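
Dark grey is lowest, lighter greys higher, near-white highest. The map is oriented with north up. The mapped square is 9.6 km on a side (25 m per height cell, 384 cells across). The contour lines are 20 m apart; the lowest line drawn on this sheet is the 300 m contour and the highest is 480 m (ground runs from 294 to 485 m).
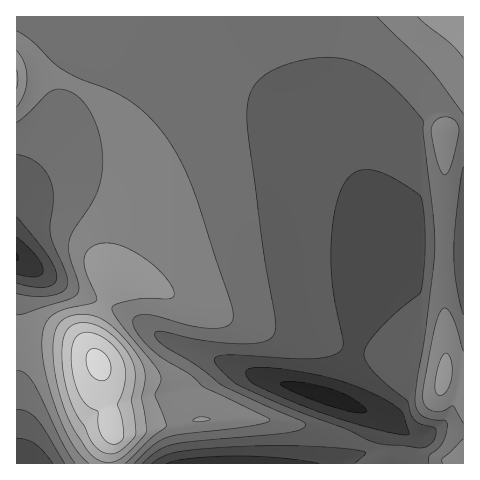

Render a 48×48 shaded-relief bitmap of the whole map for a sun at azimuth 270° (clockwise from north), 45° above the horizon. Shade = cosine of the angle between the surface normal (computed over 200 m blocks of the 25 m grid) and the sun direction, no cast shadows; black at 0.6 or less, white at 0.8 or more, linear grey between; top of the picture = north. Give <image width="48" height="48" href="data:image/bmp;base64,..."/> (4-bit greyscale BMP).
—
<image width="48" height="48" href="data:image/bmp;base64,Qk32BAAAAAAAAHYAAAAoAAAAMAAAADAAAAABAAQAAAAAAIAEAAATCwAAEwsAABAAAAAAAAAAAAAAABEREQAiIiIAMzMzAERERABVVVUAZmZmAHd3dwCIiIgAmZmZAKqqqgC7u7sAzMzMAN3d3QDu7u4A////AJmrzMy5YyI0Z3eIiIiIiIiImaqXeJq7qYmrzcy6cyI1Z3d3eIiIiIiIiIiIiIm7qoms3dzKhCI1Z3d3d3iIiIiIiIiHd3m8upms3cy6dUNFZ3d3d3d3d3d3d3ZniZm8u5ms3cu5dURWeIiHd3d3dmZmZmeIm8qau5m83cqZdURWiIiId3ZmVVVWZ4iZrNyYmpm83cqYZURXiIh3dmVVVVZ3iJmqrN2neJm93cqYZDNWiId2ZVVVVneImZqqqs24Zpm93cqYZDNWd3ZlVVVmeImZmZmZmr3JZZq93cqXZDNGZmVVVWd4iJmZmZmZma3JZZq93cqXUyNFZmVWZ3iIiIiIiImZmazKZZq83cqHQyJFZmZ3iIiIiIiIiIiZmazadZq83bqGMhJFd4iIiIiIh3eIiIiJmZzadZm83Ll1MiNXiJmIiId3d3d4iIiJmZvKdZm8y6hkM0V4mZmIh3d3d3d4iIiImZvKZZmrupdlRWeJmYiHd3d3d3d4iIiIiZvKZYmaqZh3Z3iJmIh3d3d3d3d4iIiIiJvKZIiJmqmYh4iIiHd3d3d3d3d4iIiIiJvJZHeJq7upiHiIh3d3d3d3d3d4iIiIiJvJZHeKvMy5h3d4d3d3d3d3d3d4iIiIiJvJZHir3duph3d4d3d3d3d3d3d4iIiIiJvJZJq83cuYd3eId3d3d3d3d3d4iIiIiIvJZLvMzLqYh3iId3d3d3d3d3d4iIiIiIvJZLu7u6mYiIiId3d3d3d3d3d4iIiIiIvJZLu7qqmYiIiIh3d3d3d3d3d4iIiIiIvJZKqqqqmYiIiIh3d3d3d3d3d4iIiIiIvJZJmaqpmZiIiIh3d3d3d3d3eIiIiIiIvJZJmZmZmZiIiIh3d3d3d3d3eIiIiIiJvJZJmZmZmZmIiIh3d3d3d3d3eIiIiIiJvJZJmZmZmZmIiIh3d3d3d3d3iIiIiIiJvJZJmZmZmZmIiIiHd3d3d3d3iIiIiIiJvJZImZmZmZiIiIiHd3d3d3d4iIiIiIiJvJZIiZmZmZiIiIiHd3d3d3d4iIiIiIiJvJZYiZmZmYiIiIiHd3d3d3eIiIiIiIiZvKZYiImZmIiIiIiHd3d3d3eIiIiIiIiZvKZYiIiIiIiIiIiHd3d3d3iIiIiIiImZvKZXiIiIiIiIiIiHd3d3d4iIiIiIiImZvKdmeIiIiIiIiIiId3d3eIiIiIiIiJmZmpmFZ4iIiIiIiIiIiHd4iIiIiIiIiJmZmZmUV4iIiIiIiIiIiIiIiIiIiIiIiJmZmZmTRoiIiIiIiIiIiIiIiIiIiIiIiZmZmZmTRniIiIiIiIiIiIiIiIiIiIiIiZmZmZmTVniIiIiIiIiIiIiIiIiIiIiIiZmZmZmUV4iIiIiIiIiIiIiIiIiIiIiIiZmZmZmWZ4iIiIiIiIiIiIiIiIiIiIiIiZmZmZmXeIiIiIiIiIiIiIiIiIiIiIiImZmZmZmYiIiIiIiIiIiIiIiIiIiIiIiImZmZmZmYiIiIiIiIiIiIiIiIiIiIiIiImZmZmZmA=="/>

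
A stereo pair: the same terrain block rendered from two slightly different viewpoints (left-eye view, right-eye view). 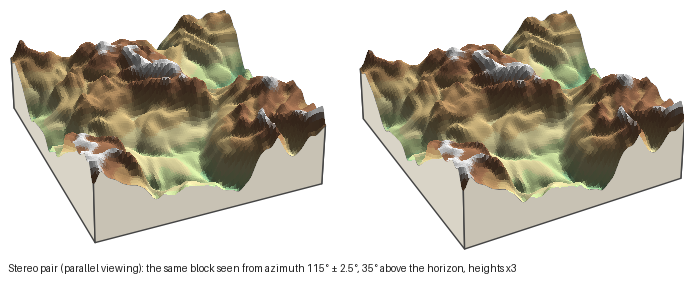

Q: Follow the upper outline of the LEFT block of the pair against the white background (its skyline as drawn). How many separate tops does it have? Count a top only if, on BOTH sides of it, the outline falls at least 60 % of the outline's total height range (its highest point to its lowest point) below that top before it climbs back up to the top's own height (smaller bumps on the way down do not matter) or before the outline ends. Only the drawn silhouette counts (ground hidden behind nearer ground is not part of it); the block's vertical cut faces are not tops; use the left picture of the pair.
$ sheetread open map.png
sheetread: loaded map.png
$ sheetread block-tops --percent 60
0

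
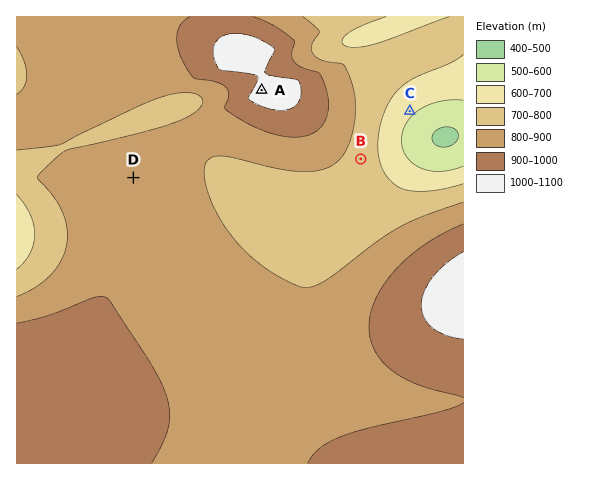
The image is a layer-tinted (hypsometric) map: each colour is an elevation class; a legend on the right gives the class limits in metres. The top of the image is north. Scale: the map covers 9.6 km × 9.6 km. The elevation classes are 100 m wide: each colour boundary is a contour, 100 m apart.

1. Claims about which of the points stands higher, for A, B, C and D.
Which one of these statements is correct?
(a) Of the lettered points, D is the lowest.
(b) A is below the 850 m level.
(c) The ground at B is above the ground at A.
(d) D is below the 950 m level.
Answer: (d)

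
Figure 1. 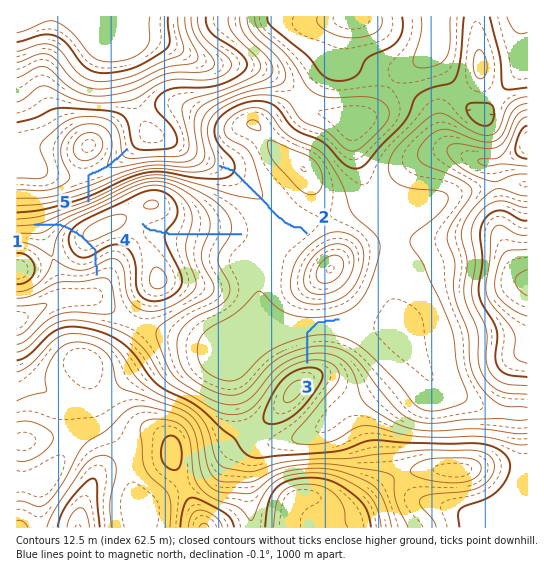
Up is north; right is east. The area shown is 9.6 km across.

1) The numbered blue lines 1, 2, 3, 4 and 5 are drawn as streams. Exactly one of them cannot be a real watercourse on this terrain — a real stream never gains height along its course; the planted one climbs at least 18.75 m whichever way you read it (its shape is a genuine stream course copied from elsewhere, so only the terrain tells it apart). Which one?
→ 1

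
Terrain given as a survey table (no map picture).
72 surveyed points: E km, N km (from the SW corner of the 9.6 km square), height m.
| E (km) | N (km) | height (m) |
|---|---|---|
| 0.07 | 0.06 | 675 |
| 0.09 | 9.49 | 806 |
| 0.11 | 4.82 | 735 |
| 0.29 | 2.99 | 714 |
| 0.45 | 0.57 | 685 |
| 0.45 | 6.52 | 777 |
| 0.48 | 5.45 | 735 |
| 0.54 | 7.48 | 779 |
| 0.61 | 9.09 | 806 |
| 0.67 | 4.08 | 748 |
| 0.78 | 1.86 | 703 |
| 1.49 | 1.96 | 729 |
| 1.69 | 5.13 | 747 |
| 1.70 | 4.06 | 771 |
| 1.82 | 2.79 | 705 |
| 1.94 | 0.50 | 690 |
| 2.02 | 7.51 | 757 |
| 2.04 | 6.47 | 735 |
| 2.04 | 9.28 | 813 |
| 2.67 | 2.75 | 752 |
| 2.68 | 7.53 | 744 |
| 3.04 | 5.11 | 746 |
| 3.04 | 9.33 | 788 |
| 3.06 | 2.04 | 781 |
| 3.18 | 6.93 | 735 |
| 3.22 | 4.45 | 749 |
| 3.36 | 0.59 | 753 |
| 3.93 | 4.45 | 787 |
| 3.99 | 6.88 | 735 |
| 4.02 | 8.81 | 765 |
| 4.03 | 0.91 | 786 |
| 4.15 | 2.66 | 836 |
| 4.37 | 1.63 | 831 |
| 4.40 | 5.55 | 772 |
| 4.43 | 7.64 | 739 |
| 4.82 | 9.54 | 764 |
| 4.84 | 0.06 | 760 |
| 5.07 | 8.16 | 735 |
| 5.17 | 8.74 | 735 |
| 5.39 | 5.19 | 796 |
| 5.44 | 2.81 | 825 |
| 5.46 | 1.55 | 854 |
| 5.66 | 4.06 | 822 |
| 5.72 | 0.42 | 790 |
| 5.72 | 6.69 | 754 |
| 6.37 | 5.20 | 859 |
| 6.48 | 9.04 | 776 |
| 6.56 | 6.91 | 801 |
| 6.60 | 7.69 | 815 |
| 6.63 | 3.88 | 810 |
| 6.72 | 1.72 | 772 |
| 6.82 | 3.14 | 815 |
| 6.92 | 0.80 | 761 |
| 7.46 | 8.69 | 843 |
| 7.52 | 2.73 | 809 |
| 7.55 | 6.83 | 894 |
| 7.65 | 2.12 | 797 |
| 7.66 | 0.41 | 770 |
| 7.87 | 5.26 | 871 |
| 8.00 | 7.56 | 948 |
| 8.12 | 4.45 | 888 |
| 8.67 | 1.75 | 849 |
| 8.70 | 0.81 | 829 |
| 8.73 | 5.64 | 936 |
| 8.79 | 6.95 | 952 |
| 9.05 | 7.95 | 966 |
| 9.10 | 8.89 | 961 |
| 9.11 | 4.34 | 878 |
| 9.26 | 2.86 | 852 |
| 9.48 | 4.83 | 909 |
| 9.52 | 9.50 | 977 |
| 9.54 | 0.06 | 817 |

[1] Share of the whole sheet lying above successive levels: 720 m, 93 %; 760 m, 65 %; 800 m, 41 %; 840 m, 21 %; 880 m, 11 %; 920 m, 8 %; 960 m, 3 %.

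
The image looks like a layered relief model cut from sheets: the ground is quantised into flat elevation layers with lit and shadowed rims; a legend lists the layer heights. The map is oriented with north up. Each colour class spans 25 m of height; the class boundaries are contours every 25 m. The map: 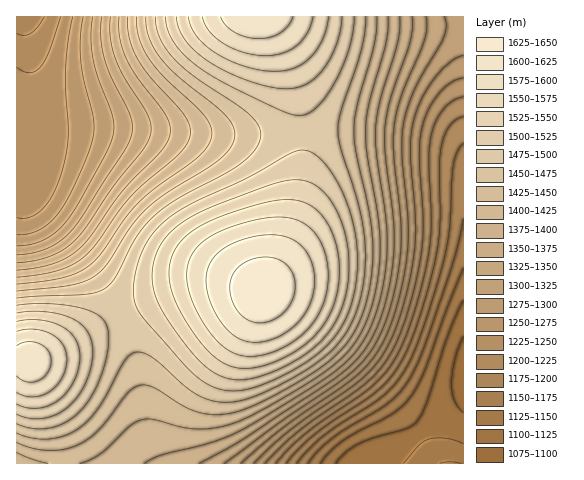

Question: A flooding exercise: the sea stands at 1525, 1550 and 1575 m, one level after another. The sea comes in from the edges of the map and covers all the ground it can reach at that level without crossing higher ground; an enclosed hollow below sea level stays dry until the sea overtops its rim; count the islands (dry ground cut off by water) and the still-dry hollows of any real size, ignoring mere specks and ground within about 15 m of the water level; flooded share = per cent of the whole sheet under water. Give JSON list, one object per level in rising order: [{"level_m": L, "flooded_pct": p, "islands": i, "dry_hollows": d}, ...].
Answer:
[{"level_m": 1525, "flooded_pct": 78, "islands": 1, "dry_hollows": 0}, {"level_m": 1550, "flooded_pct": 84, "islands": 1, "dry_hollows": 0}, {"level_m": 1575, "flooded_pct": 89, "islands": 1, "dry_hollows": 0}]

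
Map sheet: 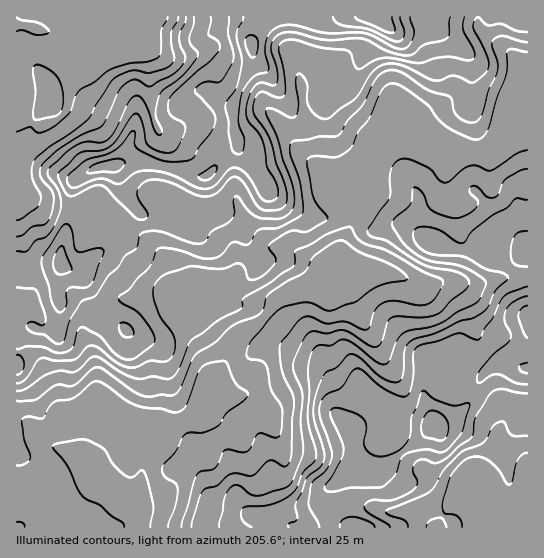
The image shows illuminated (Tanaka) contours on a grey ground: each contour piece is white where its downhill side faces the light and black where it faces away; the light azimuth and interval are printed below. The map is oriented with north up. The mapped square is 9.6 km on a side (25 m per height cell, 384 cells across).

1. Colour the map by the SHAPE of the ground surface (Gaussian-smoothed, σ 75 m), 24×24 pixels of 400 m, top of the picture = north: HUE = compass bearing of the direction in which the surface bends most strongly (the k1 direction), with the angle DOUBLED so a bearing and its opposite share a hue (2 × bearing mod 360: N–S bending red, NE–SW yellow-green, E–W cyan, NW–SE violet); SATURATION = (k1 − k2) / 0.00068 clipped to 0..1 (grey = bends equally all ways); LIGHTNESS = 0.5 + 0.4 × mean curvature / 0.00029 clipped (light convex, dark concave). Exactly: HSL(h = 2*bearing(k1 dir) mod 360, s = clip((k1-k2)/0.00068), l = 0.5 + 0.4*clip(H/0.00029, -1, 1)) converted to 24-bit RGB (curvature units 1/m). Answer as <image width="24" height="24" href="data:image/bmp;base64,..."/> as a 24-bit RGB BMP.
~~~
<image width="24" height="24" href="data:image/bmp;base64,Qk32BgAAAAAAADYAAAAoAAAAGAAAABgAAAABABgAAAAAAMAGAAATCwAAEwsAAAAAAAAAAAAAt4KBi1uObJOTgZ+ie5WkYjyRVoubR12l1rCnW2WbxKGPY3jWnYjNlDyaXMljYuOG/9E5oQcAqhghSYRlfLOafVWNjI16cYB5mZJffphxb5eLbH2Gk2JnVkhtiHdVNWlbmMqBeGDAoeKoVjRzIySW7HLU25aQlYZAmyU3w4LdQMXbTcRYNGNpb3WEl3SFcZKUh5tphaqWaGuWel51h1RoUaqka2+3XX+rPM5HRIBSxItEs1V9FzBZRs9+7XC43qXGk6DHw5S/R56S4Vc8E0YsV25Qk4NSWJhojM+llFNBbkA7cVpcc5+ch7G1MoqDs2yenbB0Yadzf1KDiLJqRyBocWUtdnIg0eRvWJJgrF2U9CysznhLu9M/GmBFWbmGhFdIwkcptlNgcoC1bZqubaGKiGRUb05PLpoxeZxNnnNefk5ifLFdOxtWo0CWs9WIpM6NbnmaUGduhjSp79zk3bznTo/TOkuJwHvAqaw7SZQ+bX05WnNSe0JKjkk1ZoNEc8JNQn9vT4d0c4mkqU1sJTZTSDud4/DbuoCflFlgYYKrLWCxzOm/32Pf2E6NPF1lXn49XOhPblCHxLVgIk9OazlLorp0eH6ooteFLWBwalp4iYBBgEyCcUuCKZRiquJuwU+Pue7aIi3MrRtwvNAoTDEt73p2ZC1tp11B87fWeiVlq8tgKhldlDFAi+ZqTY59x9qeKzJPMFlewIaHQFtvX3mug7m7brxsaM18nt5gPws/w3xN0sVlXnB/UXnEy3PtrsfeuiEhnWHVr+vTPgaIr+rq2tTlcrbcy5W9gUCXRp6CJ4icqoDKS7W2f7KceJvMuu29ZRFnXzaKo+jg7bzzrIPFQYWVOYo+1lhPhI7M4kbK2osvNEOuhdbCudbHdFqfn0imz4vQtWiXG18vGoQ5a3+kgtOKPIp/03wxWBZVe8KLQrtjP2Vf2H6WoEbMyz/My9GNak9B1V5I4HNkIpQ/Q5wykX8xhoJVW01tjYtgvmy1122gIYlONnw4kKU0X0UyfHs/SJOYmr6GdnJUTjtDgJ5MYD5TYJi0z+fjP4PExNos2TtppNqqRlN2kJxmf3FGS1k2ZWY0bm4wyGGF14CBGmkvO4BGfoB/eX94UYFTfYE8UyAUREULNTgJQj4PO5ELXmoIllLKnYDihfLY54/Me1upe5Zte1qoqESRqlF8d8qYNYN4nNWYqI/cLWGkSXVWgGRmbkEoSBQTkyIwm+CSXrzvk9roWmHCzpvMV0ufOCrO/8OEL3FGy2WlyFxwXitNZXW9ntHNrG6RWbaehV4qUUwWv3xePHo1EyFg0qLoT23cw+f02ezyVVXQp3m1VGSSi7uXVH4/MBxG/69beGl/dkFO2o9keKHYdJStnW2EkIeukUCwzyJEhtl+ROXokIriP4rlN3+pkY3KgMd4gJxWaENyUoeTsIbClaZzbT5aJA8Z/9BbEikLoHsgV9VKXkE9WiUfoXAOMKIOHgop7vTX2PPpL1yaV0xmglZkQmd1f3NPvMRoY6aIfzyUY7dlNGFzurp2MhaJqbj82dD78cz/pPz8rDegFxfThrT/0tj5+K3oBEFtvP66u8CBbCp9bj1cZptVQV56e5GmrdGtkFmMPnWBvcKUPUWQsYyRK6KvObGfiYy9Y+S8/43znrr/Mov1niOBjmRT2kuKltbdqOGZdDJlThkze4dcg6hnP3p5PqJapIdIgEpKg39RiYYxPGpCfplHi4NgH10nK2sfuVYvGTBA/+rMGgopYHczc4xTolN7te+nitOragZcgWuqrZxwYq1lWIWEVnaAg3NpglxliUJBns9YPIaGio5ik2OHmZtuMWhcaYRLUXGA/vqwPgB5z6mgUHNoTLCO7P+bKQoaqLorTDmsyLmsumhoOZhtTVxwf2JtfU1hm3a36/DYI05uf2edeFaDrLmRQ3KYUH+dfYatz+CzDSC10KPp167lRYiu/8m/HQg8jP+xJiZyo4Zy14eTgLo/KCtCaC81nbpVMZNd6NR4LnN9Q5WOWputireJflZ+QHZaLaxUybZiUy5sPDUe15tSqEem+EZZzf7hIBfMUDx1g3hmoHVy9miDIxAdLbsfc8WHZFqCttqgeqjULDdtiMGQiV9ykGhvgmNZYH8/WmQzTydFrj1poNQ2VR0o3u11/v+wJg0aRCwWfXsaMEgQYBAJ+VVtnv7rVWCZcc+4oOiyRwklZCAXoYgyh2lNl3djd5Ocep6PYG2CM1d9LoOd1pptOz2WkupR/VBnkjb/l7LxubHv1KT+laX/zP/gLyaoema0s9BuSg5Ewy3Wp7vZ"/>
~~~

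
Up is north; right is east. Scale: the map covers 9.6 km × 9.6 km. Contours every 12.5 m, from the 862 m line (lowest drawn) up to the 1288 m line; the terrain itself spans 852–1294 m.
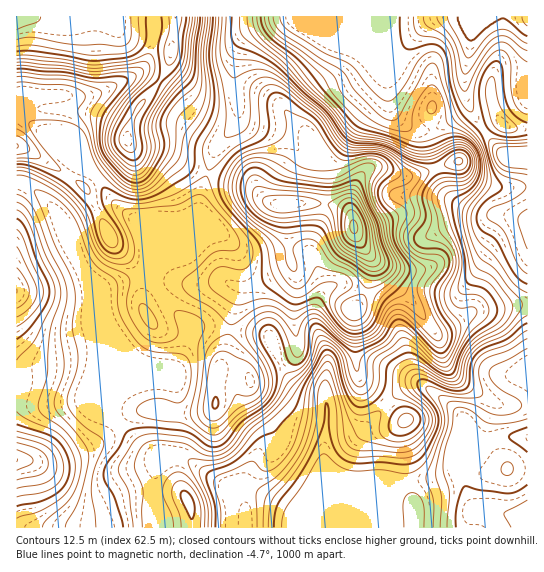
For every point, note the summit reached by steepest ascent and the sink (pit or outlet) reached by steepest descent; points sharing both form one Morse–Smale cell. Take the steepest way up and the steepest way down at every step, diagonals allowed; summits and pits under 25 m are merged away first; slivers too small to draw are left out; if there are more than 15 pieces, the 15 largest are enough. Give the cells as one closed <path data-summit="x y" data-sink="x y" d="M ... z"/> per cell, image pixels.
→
<path data-summit="354 227" data-sink="527 519" d="M210 173l-3 1-6 16-1 16-4 12-52 55 7 4 4 9 13 19 23 23 24-1 52 8 4 3 17 39 10 10 9 4 14 1 4 3 2 30-2 23 4-5 17-4 15-7 30-33 22-14 13 2 34 27 4 8 1 41 4-14 5-4 27-8 27 0-1-133-52 7-20 13-20 8-22-30-22-21-26-31-10-17-3-16-5-6-18-7-59-1-20-19-27-5z"/><path data-summit="354 227" data-sink="527 17" d="M439 16l-141 0-24 7-23 10-11 13-5 19 0 26 4 16-2 14-22 29-7 23 15 6 27 5 20 19 59 1 14 4 7 5 2-19 7-15 7-8 5-3 12 0 16 7 14 1 21-7 2-4-9-30-25-12-7-8-4-8-4-22 0-19-4-13 0-16 7-17 31 0z"/><path data-summit="17 17" data-sink="527 519" d="M290 433l-12 2-15 11-20 40-11 8-1 34 297-1-1-90-26 0-30 10-10 25-6-1-10 5-18 4-36 3-40-2-8-2-19-14 0-15-3-6z"/><path data-summit="354 227" data-sink="527 154" d="M437 168l-24 8-14-1-16-7-12 0-5 3-7 8-7 15-1 19 4 20 10 17 26 31 22 21 16 24 6 6 4 0 36-21 53-8 0-85-9 1-14-4-20 0-23-10-14-11z"/><path data-summit="17 17" data-sink="527 519" d="M77 165l-24 32-2 8 6 9 12 29 20 38 26 61 1 57-4 8 0 11 37 34 8 4 14 0 6-41-1-30-10-4-18 0 28-12 13-28 2-15-23-21-13-19-4-9-7-4 3-6 0-20-8-25-28-23-22-28z"/><path data-summit="17 17" data-sink="527 17" d="M527 16l-86 0-20 4-31 0-2 2-5 15 0 16 4 13 2 37 6 12 7 8 25 12 10 33 21-7 13-22 11-10 15-8 4 0 10 7 17 1z"/><path data-summit="215 403" data-sink="527 519" d="M215 327l-24 1-6 23-9 18-28 12 18 0 10 4 1 30-5 40 13 2 42 30 15 0 21-41 15-11 12-2 11 3 20 8 2 5 4-24-2-30-4-3-14-1-9-4-10-10-17-39-4-3z"/><path data-summit="17 291" data-sink="527 519" d="M22 184l-6 1 0 218 33 2 33-5 16 7 13 10 1-10 4-8-1-57-26-61-20-38-12-29-15-18z"/><path data-summit="17 459" data-sink="527 519" d="M82 400l-33 5-33 0 0 122 138 1-1-47 6-20 6-4-8-1-12-7-43-40z"/><path data-summit="127 139" data-sink="527 519" d="M175 16l-22 1 2 13-7 29-5 10-12 8-41 19-57 0-9 6 1 16 16 13 12 5 43 42 16 23 27 21 8 25 0 21 49-50 4-12 1-16 6-13-1-5-17-5-26-15-28-4-8-9 2-13 7-15 25-32 7-13 7-35z"/><path data-summit="127 139" data-sink="527 17" d="M297 16l-120 0-9 50-7 13-25 32-8 19 0 12 7 6 28 4 26 15 18 6 8-23 22-29 2-14-4-16 0-26 5-19 11-13 23-10z"/><path data-summit="17 17" data-sink="527 519" d="M153 16l-136 0-1 81 3 0 4 6 10-7 57 0 41-19 12-8 5-10 7-29z"/><path data-summit="406 421" data-sink="527 519" d="M423 385l-10 0-14 7-42 43-28 8-5 6 0 16 14 11 13 5 55 2 29-4 20-8 6 1 3-9-1-45-12-13z"/><path data-summit="17 17" data-sink="527 154" d="M501 121l-4 0-15 8-11 10-13 22-19 6-2 4 11 23 14 11 23 10 20 0 21 4 2-2 0-87-17-2z"/><path data-summit="187 501" data-sink="527 519" d="M181 456l-15 0-7 5-3 6-3 14 2 46 75 1 1-31 9-10-15-2z"/>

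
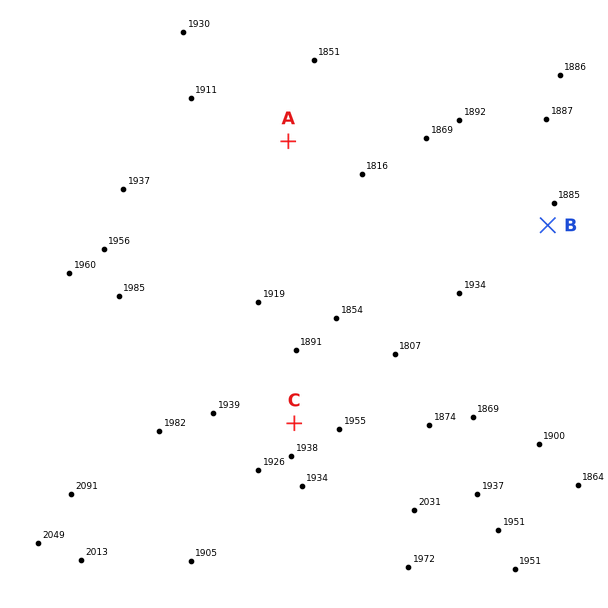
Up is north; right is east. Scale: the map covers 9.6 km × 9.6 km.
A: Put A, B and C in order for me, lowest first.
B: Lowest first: A B C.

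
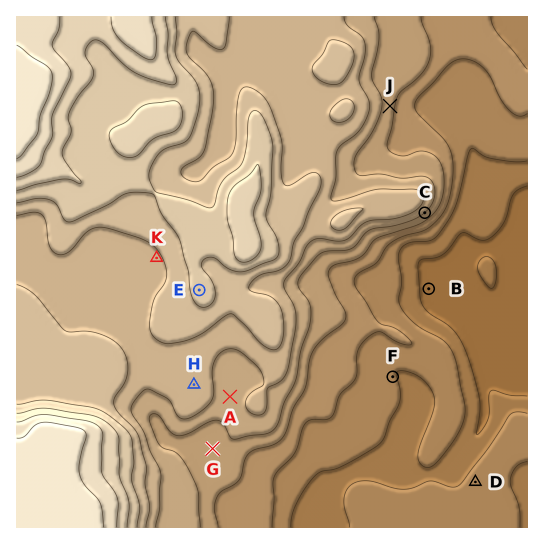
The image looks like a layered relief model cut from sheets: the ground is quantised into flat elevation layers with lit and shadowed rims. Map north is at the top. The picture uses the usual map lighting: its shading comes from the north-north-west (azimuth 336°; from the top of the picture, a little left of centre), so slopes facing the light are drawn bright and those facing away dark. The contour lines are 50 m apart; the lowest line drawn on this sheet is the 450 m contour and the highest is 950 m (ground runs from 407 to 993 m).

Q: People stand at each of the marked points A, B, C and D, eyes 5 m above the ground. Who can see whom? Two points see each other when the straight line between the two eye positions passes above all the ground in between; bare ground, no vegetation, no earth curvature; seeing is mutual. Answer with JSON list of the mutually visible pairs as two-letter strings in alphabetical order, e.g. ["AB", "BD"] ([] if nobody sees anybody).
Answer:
["BC", "CD"]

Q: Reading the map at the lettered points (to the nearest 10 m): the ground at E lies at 810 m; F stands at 500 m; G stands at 620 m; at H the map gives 720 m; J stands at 620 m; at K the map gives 740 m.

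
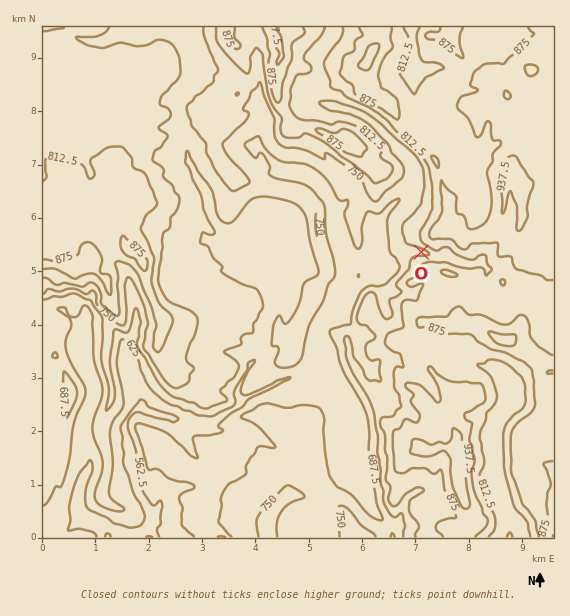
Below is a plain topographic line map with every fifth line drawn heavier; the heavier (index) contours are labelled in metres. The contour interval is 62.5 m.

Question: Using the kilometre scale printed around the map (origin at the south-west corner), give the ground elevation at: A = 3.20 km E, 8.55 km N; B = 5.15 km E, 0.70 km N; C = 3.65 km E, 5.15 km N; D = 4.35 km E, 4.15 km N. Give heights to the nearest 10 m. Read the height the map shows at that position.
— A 750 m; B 740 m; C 680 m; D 670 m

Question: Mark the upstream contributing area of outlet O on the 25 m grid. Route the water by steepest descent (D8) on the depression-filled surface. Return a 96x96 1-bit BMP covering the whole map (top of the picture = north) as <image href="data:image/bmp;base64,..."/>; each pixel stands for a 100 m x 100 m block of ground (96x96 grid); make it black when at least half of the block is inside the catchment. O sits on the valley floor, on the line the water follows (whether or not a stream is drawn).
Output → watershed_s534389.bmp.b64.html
<image width="96" height="96" href="data:image/bmp;base64,Qk2+BAAAAAAAAD4AAAAoAAAAYAAAAGAAAAABAAEAAAAAAIAEAAATCwAAEwsAAAIAAAAAAAAA////AAAAAAAAAAAAAAAAAAAAAAAAAAAAAAAAAAAAAAAAAAAAAAAAAAAAAAAAAAAAAAAAAAAAAAAAAAAAAAAAAAAAAAAAAAAAAAAAAAAAAAAAAAAAAAAAAAAAAAAAAAAAAAAAAAAAAAAAAAAAAAAAAAAAAAAAAAAAAAAAAAAAAAAAAAAAAAAAAAAAAAAAAAAAAAAAAAAAAAAAAAAAAAAAAAAAAAAAAAAAAAAAAAAAAAAAAAAAAAAAAAAAAAAAAAAAAAAAAAAAAAAAAAAAAAAAAAAAAAAAAAAAAAAAAAAAAAAAAAAAAAAAAAAAAAAAAAAAAAAAAAAAAAAAAAAAAAAAAAAAAAAAAAAAAAAAAAAAAAAAAAAAAAAAAAAAAAAAAAAAAAAAAAAAAAAAAAAAAAAAAAAAAAAAAAAAAAAAAAAAAAAAAAAAAAAAAAAAAAAAAAAAAAAAAAAAAAAAAAAAAAAAAAAAAAAAAAAAAAAAAAAAAAAAAAAAAAAAAAAAAAAAAAAAAAAAAAAAAAAAAAAAAAAAAAAAAAAAAAAAAAAAAAAAAAAAAAAAAAAAAAAAAAAAAAAAAAAAAAAAAAAAAAAAAAAAAAAAAAAAAAAAAAAAAAAABwAAAAAAAAAAAAAAD4AAAAAAAAAAAAAAP8AAAAAAAAAAAAAD//4AAAAAAAAAAAAD//8AAAAAAAAAAAAD//8AAAAAAAAAAAAB//8AAAAAAAAAAAAA//8AAAAAAAAAAAAAf/8AAAAAAAAAAAAAf/8AAAAAAAAAAAAAf/8AAAAAAAAAAAAAf/8AAAAAAAAAAAAH//8AAAAAAAAAAAD///8AAAAAAAAAAAH///8AAAAAAAAAAAH///gAAAAAAAAAAAH///AAAAAAAAAAAAH///gAAAAAAAAAAAD///gAAAAAAAAAAAB///gAAAAAAAAAAAA8B/AAAAAAAAAAAAAAB8AAAAAAAAAAAAAAA8AAAAAAAAAAAAAAA8AAAAAAAAAAAAAAA8AAAAAAAAAAAAAAAcAAAAAAAAAAAAAAAcAAAAAAAAAAAAAAAcAAAAAAAAAAAAAAAcAAAAAAAAAAAAAAAcAAAAAAAAAAAAAAAcAAAAAAAAAAAAAAAMAAAAAAAAAAAAAAAAAAAAAAAAAAAAAAAAAAAAAAAAAAAAAAAAAAAAAAAAAAAAAAAAAAAAAAAAAAAAAAAAAAAAAAAAAAAAAAAAAAAAAAAAAAAAAAAAAAAAAAAAAAAAAAAAAAAAAAAAAAAAAAAAAAAAAAAAAAAAAAAAAAAAAAAAAAAAAAAAAAAAAAAAAAAAAAAAAAAAAAAAAAAAAAAAAAAAAAAAAAAAAAAAAAAAAAAAAAAAAAAAAAAAAAAAAAAAAAAAAAAAAAAAAAAAAAAAAAAAAAAAAAAAAAAAAAAAAAAAAAAAAAAAAAAAAAAAAAAAAAAAAAAAAAAAAAAAAAAAAAAAAAAAAAAAAAAAAAAAAAAAAAAAAAAAAAAAAAAAAAAAAAAAAAAAAAAAAAAAAAAAAAAAAAAAAAAAAAAAAAAAAAAAAAAAAAAAA="/>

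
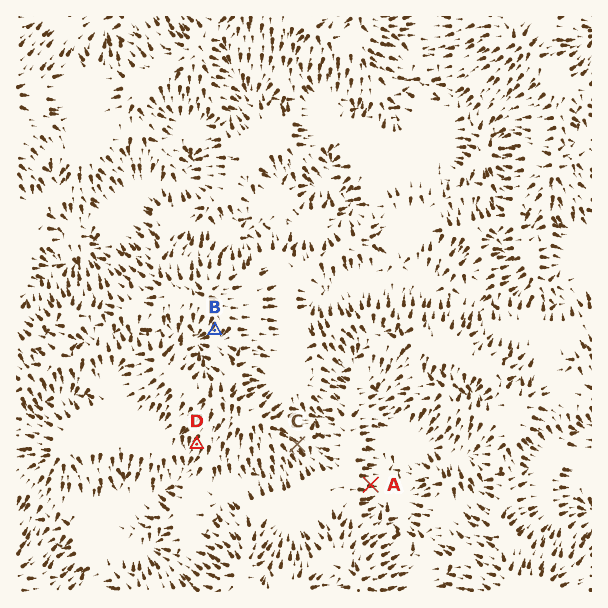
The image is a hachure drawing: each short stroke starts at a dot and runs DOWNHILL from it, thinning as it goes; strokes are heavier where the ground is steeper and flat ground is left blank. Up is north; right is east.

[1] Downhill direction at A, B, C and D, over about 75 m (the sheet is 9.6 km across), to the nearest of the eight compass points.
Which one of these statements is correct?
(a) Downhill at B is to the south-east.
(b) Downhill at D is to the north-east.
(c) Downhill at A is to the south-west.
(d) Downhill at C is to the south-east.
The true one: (d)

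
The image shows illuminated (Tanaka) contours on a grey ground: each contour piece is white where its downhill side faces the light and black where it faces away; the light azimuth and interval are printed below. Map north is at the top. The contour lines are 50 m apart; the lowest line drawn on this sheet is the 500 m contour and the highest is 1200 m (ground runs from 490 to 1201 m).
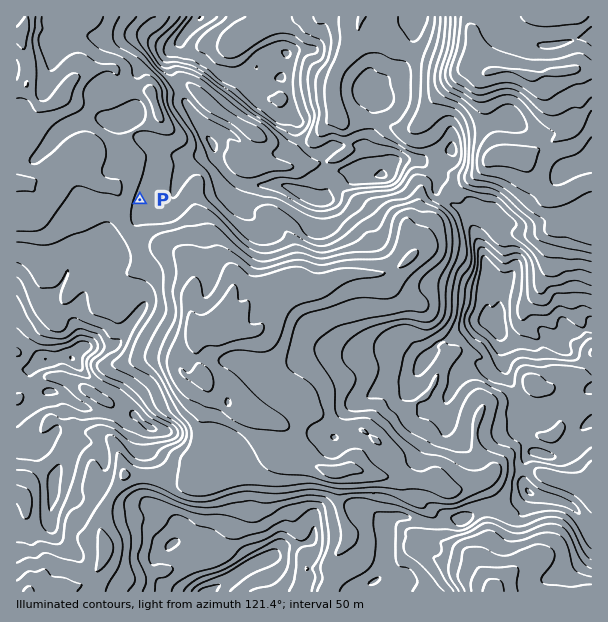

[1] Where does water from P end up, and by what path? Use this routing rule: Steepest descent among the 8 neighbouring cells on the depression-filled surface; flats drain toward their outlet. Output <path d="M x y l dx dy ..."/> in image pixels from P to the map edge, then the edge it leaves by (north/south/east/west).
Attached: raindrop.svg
<path d="M140 200l-17 0-10-12-3 0-2-2-6 0-9-4-10-9-6-3-5 0-1-2-14 0-1 2-3 0-3 1-6 6-6 3-5 0-1 2-15 0"/>
exit: west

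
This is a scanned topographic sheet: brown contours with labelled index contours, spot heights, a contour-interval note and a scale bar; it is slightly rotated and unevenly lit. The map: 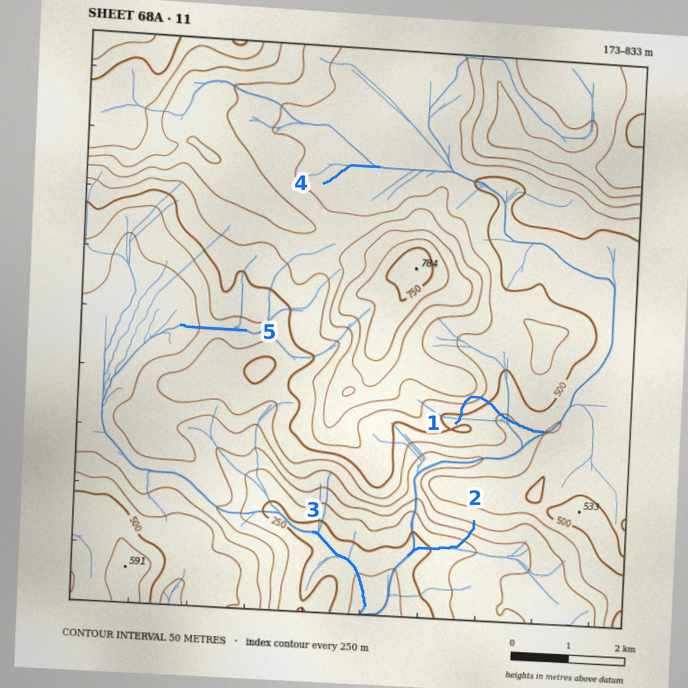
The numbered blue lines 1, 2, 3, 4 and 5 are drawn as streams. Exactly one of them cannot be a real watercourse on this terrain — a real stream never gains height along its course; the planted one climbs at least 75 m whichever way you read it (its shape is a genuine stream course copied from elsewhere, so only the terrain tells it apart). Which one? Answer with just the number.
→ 1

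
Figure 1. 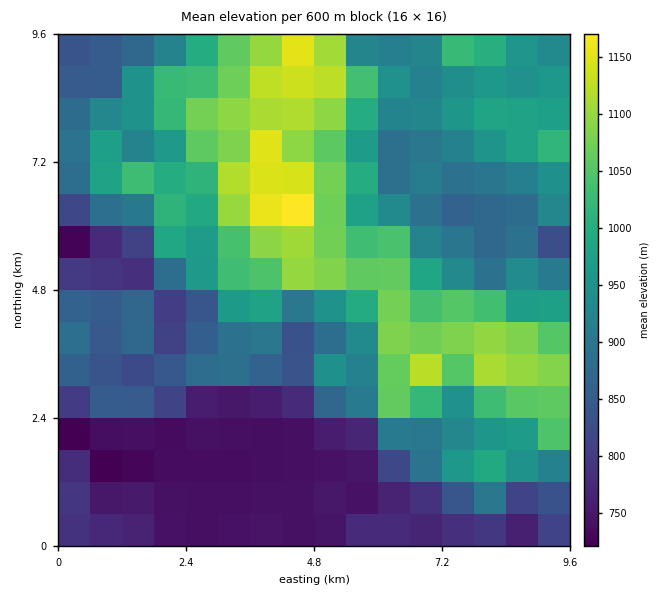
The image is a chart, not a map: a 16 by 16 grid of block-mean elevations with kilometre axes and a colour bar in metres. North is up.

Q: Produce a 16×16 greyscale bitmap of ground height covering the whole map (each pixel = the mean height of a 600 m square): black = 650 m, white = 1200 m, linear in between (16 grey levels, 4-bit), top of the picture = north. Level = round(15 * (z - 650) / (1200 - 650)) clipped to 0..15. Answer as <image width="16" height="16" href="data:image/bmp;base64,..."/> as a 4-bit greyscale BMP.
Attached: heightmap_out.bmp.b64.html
<image width="16" height="16" href="data:image/bmp;base64,Qk32AAAAAAAAAHYAAAAoAAAAEAAAABAAAAABAAQAAAAAAIAAAAATCwAAEwsAABAAAAAAAAAAAAAAABEREQAiIiIAMzMzAERERABVVVUAZmZmAHd3dwCIiIgAmZmZAKqqqgC7u7sAzMzMAN3d3QDu7u4A////AEMzIzIzM0Q0QzIiIjM0V0VCIiIiM1eJhyIiIiIzd4ibRVQzM2e6irtlVWZlh729zGVkZnVozMzLZmRZl4nLuplERpq8y7mHhyNJm8zKt3Z1Vnqc7rmHZmhpqa3tyWdneHl5vOy5Z3iaaIrM3cp4iZlWiqvd24eIiFVnq87HeKqI"/>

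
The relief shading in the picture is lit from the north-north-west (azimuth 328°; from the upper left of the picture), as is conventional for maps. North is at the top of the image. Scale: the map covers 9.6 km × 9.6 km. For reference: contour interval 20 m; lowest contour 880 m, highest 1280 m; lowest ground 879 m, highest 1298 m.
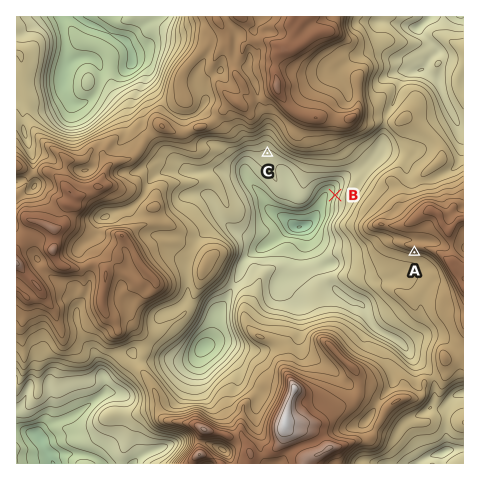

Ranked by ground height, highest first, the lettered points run A C B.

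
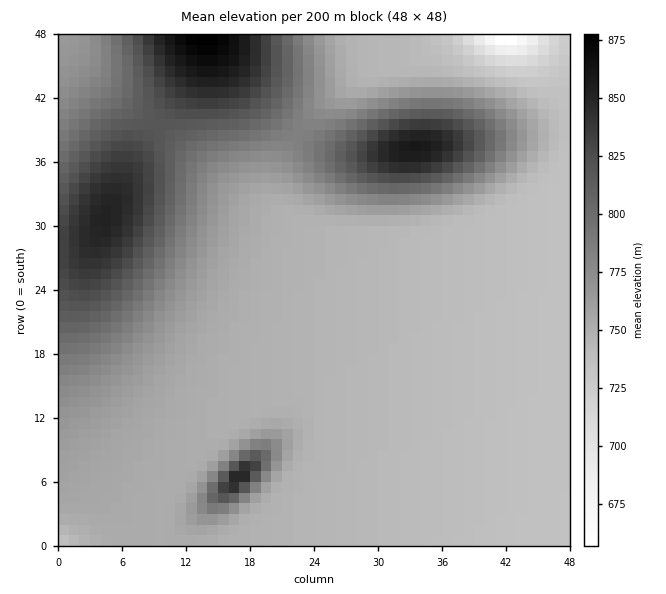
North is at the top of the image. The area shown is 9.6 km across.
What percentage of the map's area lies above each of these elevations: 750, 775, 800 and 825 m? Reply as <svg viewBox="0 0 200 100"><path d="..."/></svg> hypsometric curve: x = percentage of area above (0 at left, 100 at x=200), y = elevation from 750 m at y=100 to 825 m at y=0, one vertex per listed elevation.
<svg viewBox="0 0 200 100"><path d="M104 100l-45-33-21-34-18-33"/></svg>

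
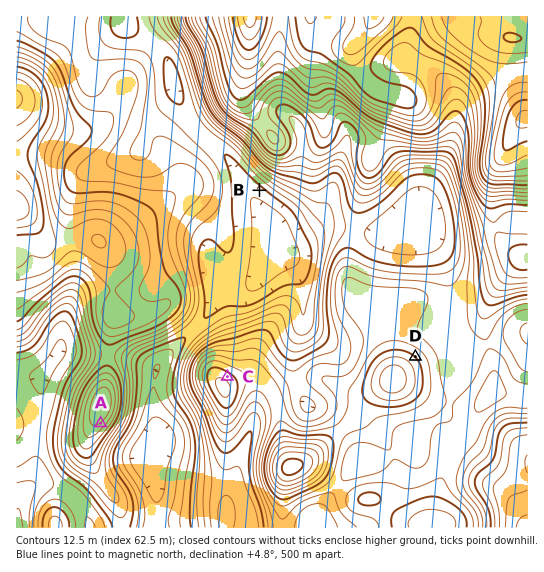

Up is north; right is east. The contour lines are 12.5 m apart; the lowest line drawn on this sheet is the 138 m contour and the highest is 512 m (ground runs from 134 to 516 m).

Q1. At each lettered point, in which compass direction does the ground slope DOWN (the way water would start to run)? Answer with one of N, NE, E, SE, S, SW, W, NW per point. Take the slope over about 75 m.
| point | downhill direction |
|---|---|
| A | SE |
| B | SW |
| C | NE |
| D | NE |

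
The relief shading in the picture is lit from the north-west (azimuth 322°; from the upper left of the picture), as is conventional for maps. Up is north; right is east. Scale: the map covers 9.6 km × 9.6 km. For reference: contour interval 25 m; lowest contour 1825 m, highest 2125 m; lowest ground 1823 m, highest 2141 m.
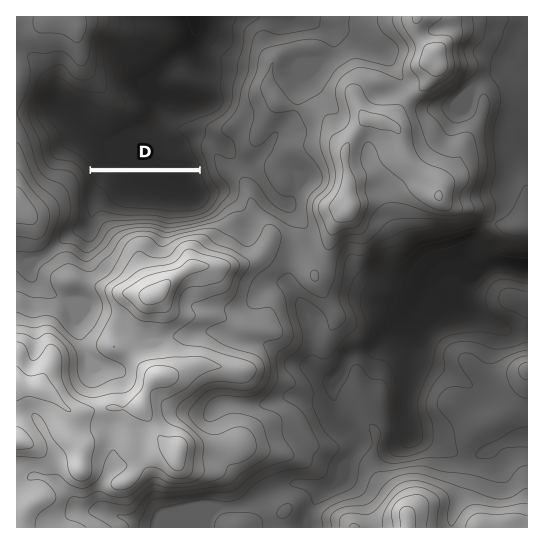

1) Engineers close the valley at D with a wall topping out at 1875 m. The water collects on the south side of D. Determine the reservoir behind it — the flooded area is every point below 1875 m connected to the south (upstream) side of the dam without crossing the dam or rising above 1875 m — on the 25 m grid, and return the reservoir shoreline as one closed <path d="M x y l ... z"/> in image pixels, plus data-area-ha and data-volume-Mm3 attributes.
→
<path d="M201 172l-108 0-1 2 4 11 7 4 6 10 8 6 10 3 23 0 1 1 11 0 1 2 31 0 9-4 6-8 0-8-5-8-3-11z" data-area-ha="133" data-volume-Mm3="22.11"/>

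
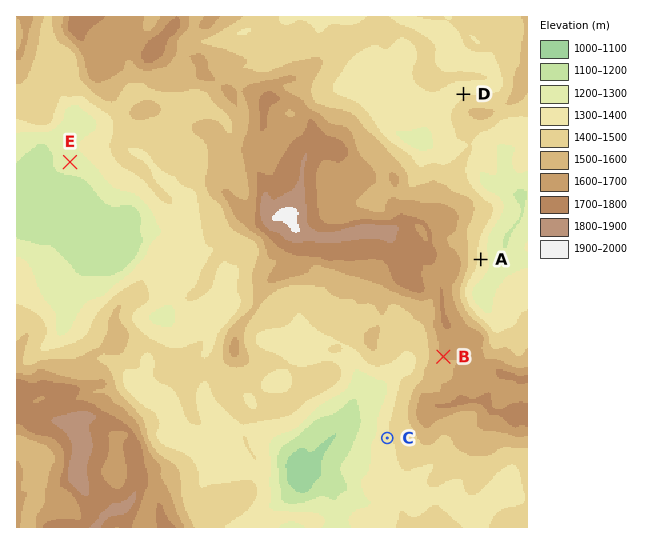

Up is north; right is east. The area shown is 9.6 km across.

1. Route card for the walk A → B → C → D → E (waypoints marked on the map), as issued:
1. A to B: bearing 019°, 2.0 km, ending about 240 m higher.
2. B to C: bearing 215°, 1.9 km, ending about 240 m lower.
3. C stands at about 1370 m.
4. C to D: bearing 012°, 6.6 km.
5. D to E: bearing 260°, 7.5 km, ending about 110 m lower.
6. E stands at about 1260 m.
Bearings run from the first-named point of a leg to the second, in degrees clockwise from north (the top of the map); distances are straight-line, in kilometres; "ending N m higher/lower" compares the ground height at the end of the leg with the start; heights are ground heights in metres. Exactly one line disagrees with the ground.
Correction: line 1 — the bearing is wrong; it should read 201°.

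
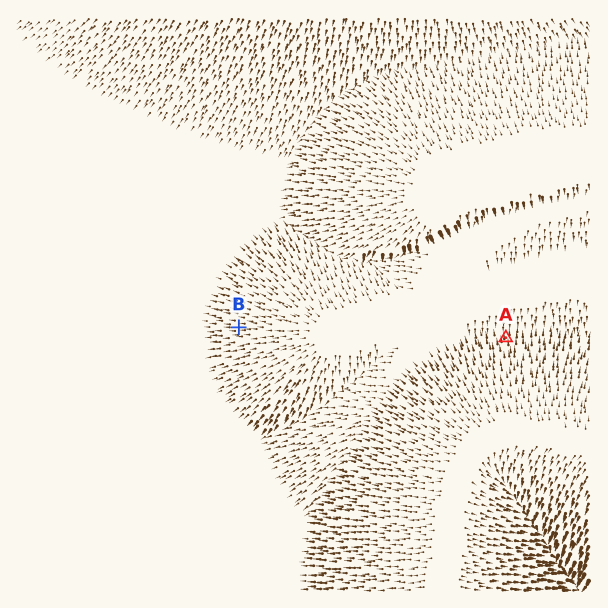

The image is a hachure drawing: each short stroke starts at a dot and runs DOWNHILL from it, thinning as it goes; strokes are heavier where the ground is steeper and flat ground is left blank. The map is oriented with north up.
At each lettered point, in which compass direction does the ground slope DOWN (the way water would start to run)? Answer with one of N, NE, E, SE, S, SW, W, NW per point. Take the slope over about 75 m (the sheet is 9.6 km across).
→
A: N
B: W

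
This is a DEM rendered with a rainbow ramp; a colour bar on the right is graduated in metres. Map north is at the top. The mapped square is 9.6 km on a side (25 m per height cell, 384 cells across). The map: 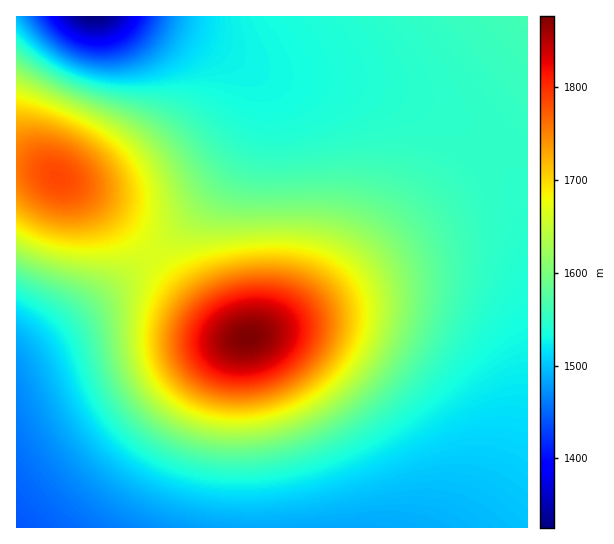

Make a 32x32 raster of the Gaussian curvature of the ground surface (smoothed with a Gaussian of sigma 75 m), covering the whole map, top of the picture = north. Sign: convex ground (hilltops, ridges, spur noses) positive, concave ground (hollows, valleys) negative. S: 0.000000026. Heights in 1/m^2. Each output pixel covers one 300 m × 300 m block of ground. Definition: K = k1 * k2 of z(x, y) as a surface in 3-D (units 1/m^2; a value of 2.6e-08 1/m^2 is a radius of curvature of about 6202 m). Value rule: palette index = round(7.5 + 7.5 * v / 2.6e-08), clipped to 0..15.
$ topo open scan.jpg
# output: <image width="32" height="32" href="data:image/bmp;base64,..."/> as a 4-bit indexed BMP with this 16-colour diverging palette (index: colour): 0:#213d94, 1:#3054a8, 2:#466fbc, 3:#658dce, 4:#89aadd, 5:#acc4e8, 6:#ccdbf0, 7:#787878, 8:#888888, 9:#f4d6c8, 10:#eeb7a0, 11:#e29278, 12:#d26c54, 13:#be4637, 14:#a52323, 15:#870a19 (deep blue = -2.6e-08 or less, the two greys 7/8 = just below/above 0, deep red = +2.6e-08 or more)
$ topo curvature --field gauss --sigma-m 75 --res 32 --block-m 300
<image width="32" height="32" href="data:image/bmp;base64,Qk12AgAAAAAAAHYAAAAoAAAAIAAAACAAAAABAAQAAAAAAAACAAATCwAAEwsAABAAAAAAAAAAlD0hAKhUMAC8b0YAzo1lAN2qiQDoxKwA8NvMAHh4eACIiIgAyNb0AKC37gB4kuIAVGzSADdGvgAjI6UAGQqHAHd3d3d3d3d3d3d3d3d3d3d3d3d3d3d3d3d3d3d3d3d3d3d3d3d3d3d3d3d3d3d3d3d3d3d3d3d3d3d3d3d3d3d3d3d3d3d3d3d3d3d3d3d3d3d3d3ZmZmZ3d3d3d3d3d3d3d3dmZmZmZnd3d3d3d3d3d3d2Znd3d3d3d3d3d3d3h3d3dmeImZiHd3d3d3d3d4iHd3d4mszLqHd3d3d3d3eIiHd3eKzv/sqHd3d3d3d3iIiHd3it///bmHd3d3d3d4iIh3Znm+//25h3d3d3d3eIiHdmZnm83bqXd3d3d3d3d3d2ZVVniaqZh3d3d3d3d3d3ZlVEVneIh3d3d3d3d3d3d2ZURFVnd3d3d3d3d3d3eId2VVVWZ3d3d3d3d3d3d4iYh2VWZ3d3d3d3d3d3d3eaqph2Znd4iHd3d3d3d3d3q7uph3d3iIiHd3d3d3d3d6vMuod3d4iIh3d3d3d3d3erzLmHd3eIiIh3d3d3d3d3mruph3d3iIiId3d3d3d3d4mqmHZnd3iIiId3d3d3d3d4iIdmZnd4iIiHd3d3d3d3d3d2VVZ3d4iIh3d3d3d3d2Z3dlRWZ3d4iIh3d3d3d3dmd3ZURWd3eIiId3d3d3d3VomoZEVnd3eIiHd3d3d3d1et7IZVZ3d3eIh3d3d3d3dXz//HVWd3d3eId3d3d3d3"/>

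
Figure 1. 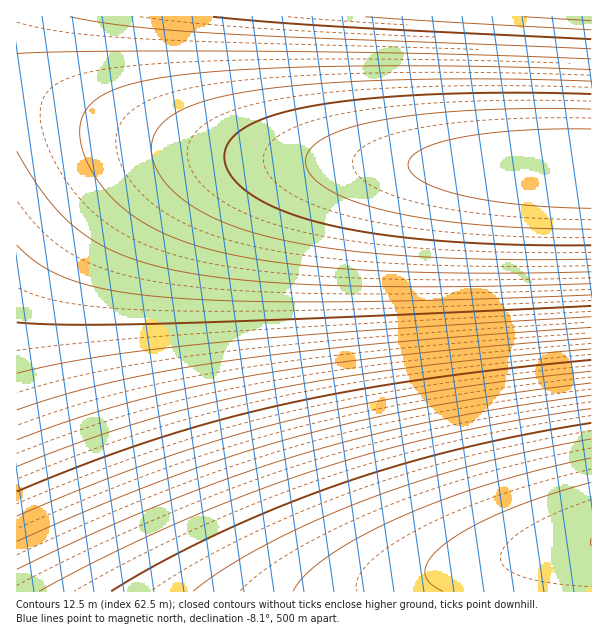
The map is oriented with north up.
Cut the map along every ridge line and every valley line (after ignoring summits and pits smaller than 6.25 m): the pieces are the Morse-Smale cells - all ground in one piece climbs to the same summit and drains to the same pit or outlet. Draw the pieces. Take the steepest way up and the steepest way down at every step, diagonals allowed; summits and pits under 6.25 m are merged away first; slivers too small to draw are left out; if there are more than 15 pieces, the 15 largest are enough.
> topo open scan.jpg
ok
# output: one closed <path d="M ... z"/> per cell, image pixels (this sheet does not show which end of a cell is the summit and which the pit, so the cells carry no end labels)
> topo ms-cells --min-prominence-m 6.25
<path d="M24 98l-8 1 1 493 575-1-1-422-247-6-122-9-76-15-39-12-45-18z"/><path d="M591 16l-574 0-1 82 28 5 63 24 39 12 76 15 122 9 247 6z"/>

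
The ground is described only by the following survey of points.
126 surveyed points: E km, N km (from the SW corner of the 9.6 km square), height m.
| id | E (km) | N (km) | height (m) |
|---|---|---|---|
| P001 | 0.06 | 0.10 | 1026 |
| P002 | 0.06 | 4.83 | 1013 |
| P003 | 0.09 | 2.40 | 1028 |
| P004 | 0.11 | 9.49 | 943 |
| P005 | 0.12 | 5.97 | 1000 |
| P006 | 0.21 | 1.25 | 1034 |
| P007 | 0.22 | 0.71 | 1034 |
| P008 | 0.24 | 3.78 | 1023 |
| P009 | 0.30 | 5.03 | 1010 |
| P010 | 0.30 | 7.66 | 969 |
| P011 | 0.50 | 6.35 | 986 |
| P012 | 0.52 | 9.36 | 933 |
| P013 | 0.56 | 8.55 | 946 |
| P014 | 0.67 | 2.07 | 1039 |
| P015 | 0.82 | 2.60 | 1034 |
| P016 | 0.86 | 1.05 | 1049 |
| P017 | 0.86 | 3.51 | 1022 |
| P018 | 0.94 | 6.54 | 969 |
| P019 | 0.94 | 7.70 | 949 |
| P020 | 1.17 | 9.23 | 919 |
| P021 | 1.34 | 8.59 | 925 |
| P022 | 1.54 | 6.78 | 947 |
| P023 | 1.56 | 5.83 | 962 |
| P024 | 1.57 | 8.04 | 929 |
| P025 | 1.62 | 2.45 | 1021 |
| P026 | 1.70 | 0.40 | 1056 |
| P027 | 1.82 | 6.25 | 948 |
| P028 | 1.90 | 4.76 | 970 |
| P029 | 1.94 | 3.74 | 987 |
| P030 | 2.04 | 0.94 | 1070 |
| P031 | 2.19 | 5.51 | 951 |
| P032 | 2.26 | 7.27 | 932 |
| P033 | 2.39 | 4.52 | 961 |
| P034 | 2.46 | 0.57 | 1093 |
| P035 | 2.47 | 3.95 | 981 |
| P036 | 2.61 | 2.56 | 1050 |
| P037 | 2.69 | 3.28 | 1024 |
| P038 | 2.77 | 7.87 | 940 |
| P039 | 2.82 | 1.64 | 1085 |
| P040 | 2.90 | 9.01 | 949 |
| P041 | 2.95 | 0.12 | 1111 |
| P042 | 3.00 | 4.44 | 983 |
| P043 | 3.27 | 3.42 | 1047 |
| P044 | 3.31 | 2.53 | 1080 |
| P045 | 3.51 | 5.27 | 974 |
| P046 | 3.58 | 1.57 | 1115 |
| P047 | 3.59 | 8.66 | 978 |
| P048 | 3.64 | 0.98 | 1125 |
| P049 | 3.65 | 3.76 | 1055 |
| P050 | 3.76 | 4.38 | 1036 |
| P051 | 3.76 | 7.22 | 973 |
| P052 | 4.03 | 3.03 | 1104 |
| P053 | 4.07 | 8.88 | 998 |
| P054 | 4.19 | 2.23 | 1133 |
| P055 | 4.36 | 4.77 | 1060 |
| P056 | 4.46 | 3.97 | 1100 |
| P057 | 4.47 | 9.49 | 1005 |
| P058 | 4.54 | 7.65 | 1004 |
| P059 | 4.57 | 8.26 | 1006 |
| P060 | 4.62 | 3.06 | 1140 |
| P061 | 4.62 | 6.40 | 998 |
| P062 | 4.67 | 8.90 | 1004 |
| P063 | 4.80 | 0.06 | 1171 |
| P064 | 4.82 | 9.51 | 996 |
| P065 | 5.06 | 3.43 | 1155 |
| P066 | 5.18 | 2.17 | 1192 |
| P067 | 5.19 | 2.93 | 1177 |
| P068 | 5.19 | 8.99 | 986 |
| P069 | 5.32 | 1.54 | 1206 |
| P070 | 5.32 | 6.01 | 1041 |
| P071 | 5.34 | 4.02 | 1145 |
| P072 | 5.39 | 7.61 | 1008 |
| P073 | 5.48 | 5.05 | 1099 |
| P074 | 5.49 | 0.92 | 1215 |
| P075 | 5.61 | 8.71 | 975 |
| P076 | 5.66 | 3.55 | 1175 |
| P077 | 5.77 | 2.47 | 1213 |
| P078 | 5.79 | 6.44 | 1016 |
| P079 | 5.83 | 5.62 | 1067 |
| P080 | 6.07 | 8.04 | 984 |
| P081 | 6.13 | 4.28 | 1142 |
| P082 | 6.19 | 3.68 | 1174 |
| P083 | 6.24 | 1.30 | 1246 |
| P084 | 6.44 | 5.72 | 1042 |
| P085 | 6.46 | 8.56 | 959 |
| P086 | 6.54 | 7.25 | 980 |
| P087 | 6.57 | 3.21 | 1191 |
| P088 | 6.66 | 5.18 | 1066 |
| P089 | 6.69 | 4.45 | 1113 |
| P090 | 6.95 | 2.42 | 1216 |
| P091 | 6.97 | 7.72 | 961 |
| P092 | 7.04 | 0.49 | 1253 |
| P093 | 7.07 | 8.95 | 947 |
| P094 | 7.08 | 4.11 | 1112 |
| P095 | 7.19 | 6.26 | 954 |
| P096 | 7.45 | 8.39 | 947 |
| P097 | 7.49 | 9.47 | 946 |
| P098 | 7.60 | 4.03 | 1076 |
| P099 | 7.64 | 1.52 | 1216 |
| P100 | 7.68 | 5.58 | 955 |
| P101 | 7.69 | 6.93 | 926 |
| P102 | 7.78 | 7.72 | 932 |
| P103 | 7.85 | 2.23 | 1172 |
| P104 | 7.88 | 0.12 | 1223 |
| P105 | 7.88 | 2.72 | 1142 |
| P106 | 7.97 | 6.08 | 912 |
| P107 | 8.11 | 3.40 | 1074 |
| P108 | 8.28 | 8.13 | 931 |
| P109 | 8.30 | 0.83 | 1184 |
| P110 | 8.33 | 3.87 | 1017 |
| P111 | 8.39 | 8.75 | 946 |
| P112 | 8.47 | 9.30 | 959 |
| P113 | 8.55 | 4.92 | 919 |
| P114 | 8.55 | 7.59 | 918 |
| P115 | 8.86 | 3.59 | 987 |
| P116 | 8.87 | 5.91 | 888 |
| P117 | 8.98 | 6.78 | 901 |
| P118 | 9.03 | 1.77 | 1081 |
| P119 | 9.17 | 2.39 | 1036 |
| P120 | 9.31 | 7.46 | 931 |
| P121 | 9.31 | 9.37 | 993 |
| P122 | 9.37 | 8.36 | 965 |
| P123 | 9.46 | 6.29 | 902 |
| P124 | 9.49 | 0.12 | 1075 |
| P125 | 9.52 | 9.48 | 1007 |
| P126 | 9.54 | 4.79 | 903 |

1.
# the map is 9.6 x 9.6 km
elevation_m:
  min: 888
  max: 1254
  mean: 1033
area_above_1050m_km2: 32.7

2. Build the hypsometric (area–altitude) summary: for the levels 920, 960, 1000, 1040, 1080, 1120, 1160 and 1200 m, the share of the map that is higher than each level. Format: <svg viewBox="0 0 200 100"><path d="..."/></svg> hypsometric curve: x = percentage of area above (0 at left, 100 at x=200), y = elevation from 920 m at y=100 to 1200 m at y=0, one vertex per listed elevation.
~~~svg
<svg viewBox="0 0 200 100"><path d="M188 100l-42-14-36-15-32-14-21-14-16-14-14-15-11-14"/></svg>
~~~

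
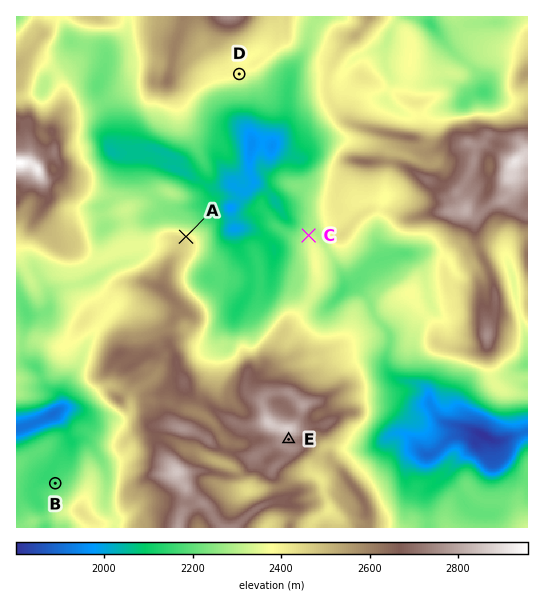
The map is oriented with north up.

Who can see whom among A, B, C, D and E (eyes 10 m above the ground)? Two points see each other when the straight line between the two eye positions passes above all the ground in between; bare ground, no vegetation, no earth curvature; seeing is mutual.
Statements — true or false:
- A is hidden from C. false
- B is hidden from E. true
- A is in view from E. false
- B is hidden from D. true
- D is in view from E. false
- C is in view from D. true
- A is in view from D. true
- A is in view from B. false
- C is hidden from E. true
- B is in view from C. false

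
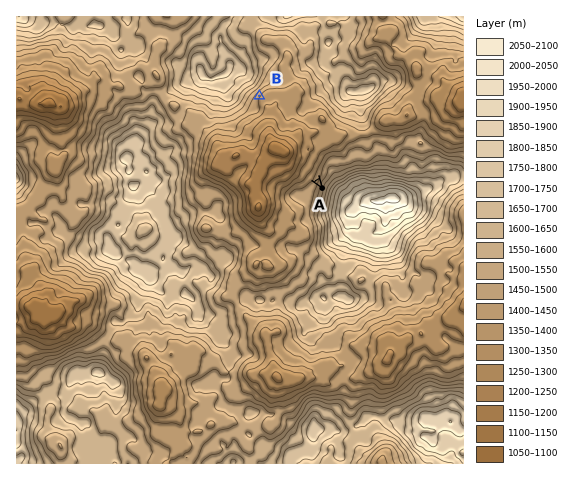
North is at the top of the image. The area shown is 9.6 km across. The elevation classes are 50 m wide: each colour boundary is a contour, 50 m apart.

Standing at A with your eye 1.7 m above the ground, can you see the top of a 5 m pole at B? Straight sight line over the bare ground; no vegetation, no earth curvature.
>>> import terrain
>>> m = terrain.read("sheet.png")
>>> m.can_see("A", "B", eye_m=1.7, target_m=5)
True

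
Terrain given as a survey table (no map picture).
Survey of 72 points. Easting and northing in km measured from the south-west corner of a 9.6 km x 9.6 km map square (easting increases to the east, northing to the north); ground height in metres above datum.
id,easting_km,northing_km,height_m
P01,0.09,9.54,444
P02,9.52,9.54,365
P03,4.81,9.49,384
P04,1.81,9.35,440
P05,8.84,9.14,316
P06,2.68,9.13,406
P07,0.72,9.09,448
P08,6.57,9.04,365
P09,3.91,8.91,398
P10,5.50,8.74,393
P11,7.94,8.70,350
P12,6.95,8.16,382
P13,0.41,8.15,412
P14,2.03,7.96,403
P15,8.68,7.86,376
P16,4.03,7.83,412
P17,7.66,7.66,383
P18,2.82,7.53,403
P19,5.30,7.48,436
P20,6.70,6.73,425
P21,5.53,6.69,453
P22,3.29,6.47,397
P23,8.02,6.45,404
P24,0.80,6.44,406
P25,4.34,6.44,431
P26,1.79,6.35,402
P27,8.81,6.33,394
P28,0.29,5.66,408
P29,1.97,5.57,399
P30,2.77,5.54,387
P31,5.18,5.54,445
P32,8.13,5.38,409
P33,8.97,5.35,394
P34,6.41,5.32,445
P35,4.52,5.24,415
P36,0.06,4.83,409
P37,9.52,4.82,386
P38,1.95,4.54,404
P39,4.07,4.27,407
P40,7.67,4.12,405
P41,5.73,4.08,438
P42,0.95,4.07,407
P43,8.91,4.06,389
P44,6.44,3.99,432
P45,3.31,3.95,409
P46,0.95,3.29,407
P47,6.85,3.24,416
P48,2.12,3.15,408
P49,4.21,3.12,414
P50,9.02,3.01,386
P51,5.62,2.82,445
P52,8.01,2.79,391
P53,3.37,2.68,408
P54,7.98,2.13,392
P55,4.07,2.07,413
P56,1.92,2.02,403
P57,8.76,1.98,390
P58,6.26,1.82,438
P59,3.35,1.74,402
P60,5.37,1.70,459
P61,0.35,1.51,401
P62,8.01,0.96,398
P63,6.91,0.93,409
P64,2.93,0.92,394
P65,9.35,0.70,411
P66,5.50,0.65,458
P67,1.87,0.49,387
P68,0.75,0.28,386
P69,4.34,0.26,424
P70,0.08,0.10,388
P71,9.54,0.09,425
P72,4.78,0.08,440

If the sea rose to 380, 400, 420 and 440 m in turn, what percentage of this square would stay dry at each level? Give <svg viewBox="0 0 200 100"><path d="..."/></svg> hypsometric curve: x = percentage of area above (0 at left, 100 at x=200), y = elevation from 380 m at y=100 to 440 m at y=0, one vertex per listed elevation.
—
<svg viewBox="0 0 200 100"><path d="M186 100l-54-33-84-34-28-33"/></svg>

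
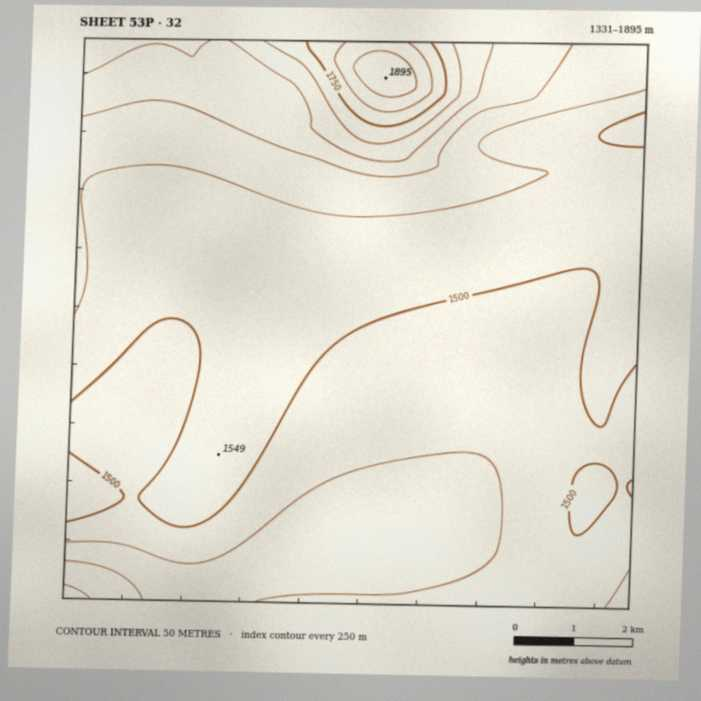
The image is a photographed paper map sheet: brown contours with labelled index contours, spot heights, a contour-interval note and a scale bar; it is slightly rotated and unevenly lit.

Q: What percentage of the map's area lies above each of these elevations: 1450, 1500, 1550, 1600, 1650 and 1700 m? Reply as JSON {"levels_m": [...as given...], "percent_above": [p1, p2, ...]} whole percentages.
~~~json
{"levels_m": [1450, 1500, 1550, 1600, 1650, 1700], "percent_above": [88, 58, 24, 14, 7, 4]}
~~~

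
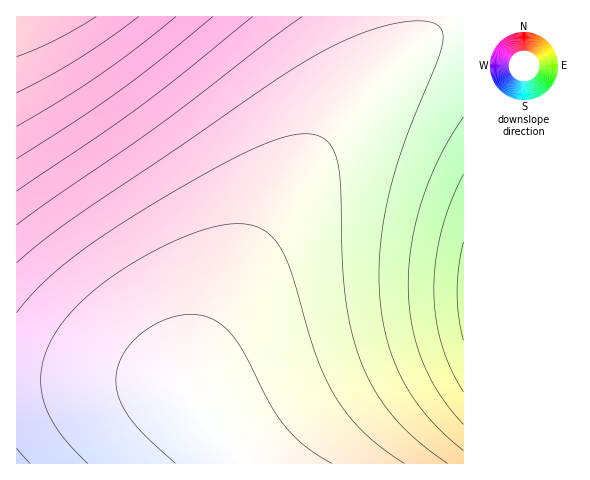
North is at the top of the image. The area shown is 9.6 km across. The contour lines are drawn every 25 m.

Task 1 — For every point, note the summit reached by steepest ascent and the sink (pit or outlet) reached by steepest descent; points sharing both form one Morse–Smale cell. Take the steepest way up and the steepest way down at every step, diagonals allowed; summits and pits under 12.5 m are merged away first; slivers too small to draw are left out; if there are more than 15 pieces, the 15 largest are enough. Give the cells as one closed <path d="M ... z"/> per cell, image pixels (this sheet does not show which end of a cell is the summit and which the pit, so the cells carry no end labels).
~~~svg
<path d="M424 16l-407 0-1 365 122-1 33 4 18 8 2-21 11-28 29-57 36-62 33-50 37-50 21-25 58-58 7-13z"/><path d="M463 16l-38 0-2 12-7 13-58 58-21 25-37 50-33 50-36 62-29 57-12 33 0 15 58 73 216-1z"/><path d="M138 380l-121 1-1 82 231 0-59-73-17-6z"/>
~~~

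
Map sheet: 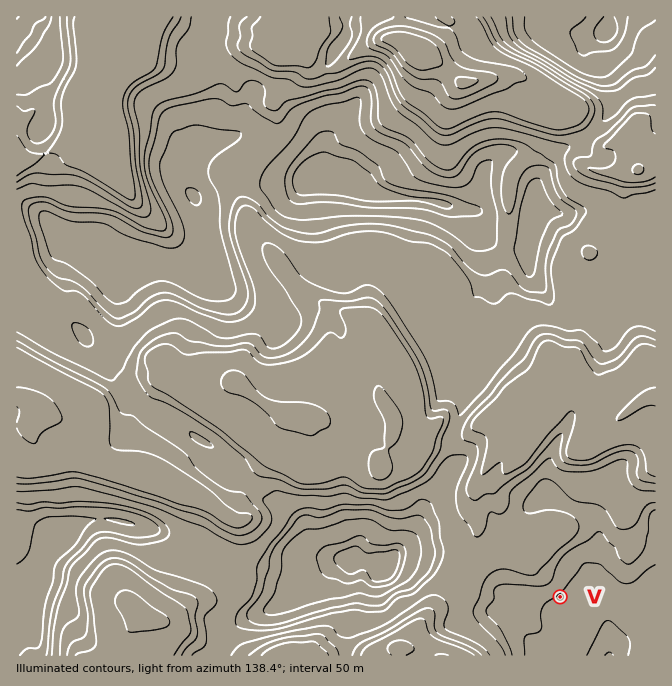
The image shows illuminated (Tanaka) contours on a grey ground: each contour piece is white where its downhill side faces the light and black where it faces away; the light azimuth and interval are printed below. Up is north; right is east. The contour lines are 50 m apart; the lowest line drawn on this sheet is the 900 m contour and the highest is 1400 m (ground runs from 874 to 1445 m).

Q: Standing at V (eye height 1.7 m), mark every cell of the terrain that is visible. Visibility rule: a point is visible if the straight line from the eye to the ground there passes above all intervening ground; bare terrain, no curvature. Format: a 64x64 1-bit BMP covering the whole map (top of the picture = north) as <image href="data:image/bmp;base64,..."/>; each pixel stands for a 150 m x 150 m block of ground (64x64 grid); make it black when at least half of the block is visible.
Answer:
<image width="64" height="64" href="data:image/bmp;base64,Qk0+AgAAAAAAAD4AAAAoAAAAQAAAAEAAAAABAAEAAAAAAAACAAATCwAAEwsAAAIAAAAAAAAA////AAAAAADwABwAAAAf4CAADgAAABngIAAAYAAAAeAgAAB8AAAB4GAAAD8AAAZgQAAAH4wAB2AAAAAADwDDAAAAAAAPgAGAAAAAAAfAAYAAAAAAB+ABAAAAAAAD8AAAAAAAAAPwAAAAAAAAAfgAAAAAAAAA+AAAAAAAAAB4OAAAAAAAAHgeAAAAAAAAeAAAAAAAAAA4AAAAAAAAADwAAAAAAAAAHAAAAAAAAAAEAAAAAAAAAAAAAAAAAAAAGAAAAAAAAAAMAAAAAAAAAAwAAAAAAAAAPgAAAAAAAAA+AAAAAAAAAD8AAAAAAHwAf4AAAAAA/4B/wAAAEB5/gP/AcAH8/n/B/+HwAf///+H///gCf///8////AB////3///+AH////////4Af/////f//wB/////9/v/Afxf////+/8HsB//////HwcAH/////+/AgAf////P/8AAB////8//wAAP////x/7AAA/////HEMAAH8f/8AAAwAAPw/gAAAAAAAYBgAAAAAAABgAAAEAAAAAGAAAAAAAAAAYAAAAAAAAAAAAAAAAAAAAAAAAAAAAAAAAAAAAAAAAAAAAAAAAEAAAAAAAAAA4AAAAAAAAAD8AAAAAAAAAfwAAAAAAAAD/AAAAAAAAAf8AAAAAAAAH/wAAAAAAAA3/AAAAAAAAAB8AAAAAAAAABw=="/>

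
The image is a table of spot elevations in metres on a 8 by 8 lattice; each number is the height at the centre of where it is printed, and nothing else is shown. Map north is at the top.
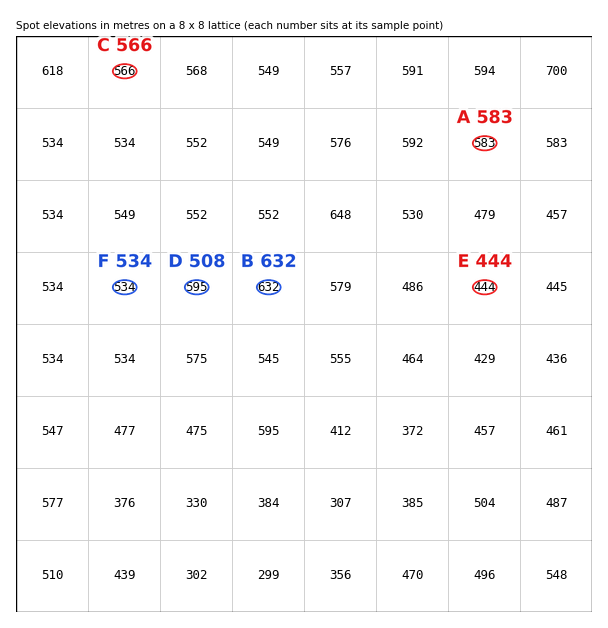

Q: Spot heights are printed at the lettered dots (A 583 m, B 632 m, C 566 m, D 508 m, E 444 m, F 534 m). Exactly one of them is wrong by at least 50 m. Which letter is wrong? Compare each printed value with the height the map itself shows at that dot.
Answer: D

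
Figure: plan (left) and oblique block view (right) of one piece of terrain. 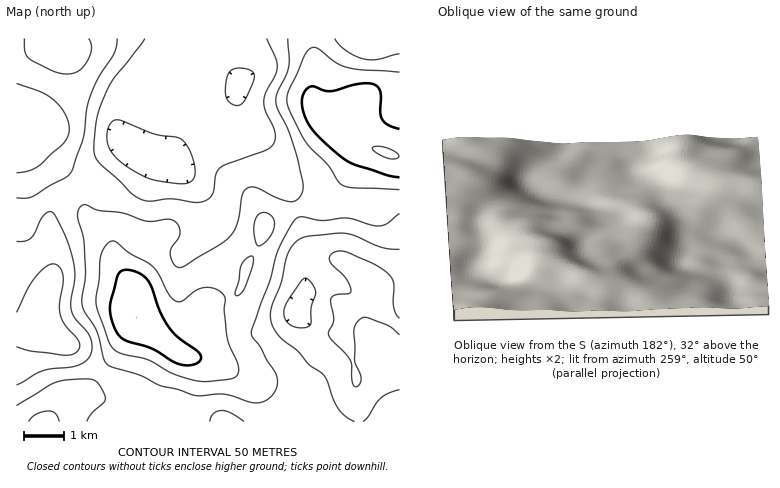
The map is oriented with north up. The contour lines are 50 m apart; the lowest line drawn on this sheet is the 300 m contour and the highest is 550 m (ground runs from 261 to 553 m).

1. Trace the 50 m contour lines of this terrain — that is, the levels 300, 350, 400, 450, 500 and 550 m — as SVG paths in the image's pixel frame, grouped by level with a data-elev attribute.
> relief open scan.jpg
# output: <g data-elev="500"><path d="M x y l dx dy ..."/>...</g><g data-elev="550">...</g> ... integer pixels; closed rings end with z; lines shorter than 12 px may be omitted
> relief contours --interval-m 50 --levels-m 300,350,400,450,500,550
<g data-elev="300"><path d="M400 335l-12-9-20-8-6 0-4 4-4 8 1 30 6 20-3 6-4 0-2-6-2-20-19-20-3-6 6-14-3-22 5-3 13-1 2-4-5-12-16-16-1-4 2-4 7-3 10 1 26 12 14 10 6 8 0 24 2 8 4 4"/><path d="M298 328l-6-2-5-4-3-6 0-6 6-12 12-17 4-3 6 5 4 9-5 16 0 14-3 5z"/><path d="M16 312l12-24 8-12 12-10 4-2 4 1 5 5 2 8-3 26 0 12 5 10 13 14 2 6-4 6-10 3-34-4-16-4"/><path d="M178 184l-30-6-18-10-12-8-7-10-4-8 0-12 5-8 4-2 4 0 32 13 24 4 7 3 5 8 4 8 3 18-2 6-3 2z"/><path d="M237 106l-7-3-4-5-1-8 2-14 3-4 4-3 14 0 6 5-1 8-9 19-4 4z"/></g><g data-elev="350"><path d="M210 422l3-8 9-4 8 3 14 9"/><path d="M354 422l-8-6-8-8-14-33-14-10-12-13-14-12-8-7-5-13 0-12 10-24 7-32 6-8 8-6 8-2 36-3 10 3 26 11 18 2"/><path d="M399 390l-11 3-8 5-12 20-5 4"/><path d="M16 241l10 0 6-3 9-20 5-5 4-1 4 2 12 25 8 25 1 14-4 24 1 10 4 8 12 14 4 12-2 11-8 7-10 3-29 3-27 15"/><path d="M267 38l8 18 2 8-1 10-10 18-2 10 2 10 9 18 0 6-1 6-4 5-4 3-46 17-4 7-2 16-2 6-6 5-10 1-24-3-22 2-10-2-8-6-31-29-6-8-1-10 2-24 8-26 10-17 31-41"/></g><g data-elev="400"><path d="M87 422l5-8 11-10 2-4-1-6-4-9-4-3-4-3-22 1-14 2-40 23"/><path d="M16 198l10 0 6-1 34-19 5-6 12-34 4-28 3-12 9-20 15-24 3-16"/><path d="M400 54l-23 6-13-1-18-9-7-6-4-6"/><path d="M288 38l1 30-12 24-1 10 2 8 13 26 11 44 1 10-5 9-6 3-6-1-30-13-8 0-6 6-4 27-8 15-12 9-32 20-6 3-6-4-4-10 1-6 7-10 2-4-2-8-4-5-6-2-22 2-24-8-24-3-12-5-4 1-3 2-1 8 6 24 1 30-3 34 2 8 13 20 9 30 4 4 30 9 20 10 18 5 16 5 28-1 30 9 8 0 6-2 5-5 4-6 2-6 0-6-17-31-8-11-1-4 19-50 8-30 16-30 6-5 22 4 24-3 26 7 8 1 7-2 13-10"/></g><g data-elev="450"><path d="M59 422l-3-8-8-3-12 3-7 8"/><path d="M202 382l30-3 4-3 2-4 0-8-9-18-2-10-3-40-8-7-12-1-8 3-14 10-6 0-8-7-9-20-7-8-23-14-13-10-4-1-2 1-6 6-3 8-5 46 2 10 13 34 10 8 29 6 26 15z"/><path d="M236 296l4-2 6-8 7-20-1-10-6 2-5 8-2 14-4 12z"/><path d="M257 246l3 0 6-5 8-13-1-10-7-5-6 1-5 8-1 12z"/><path d="M16 173l14-2 11-7 23-22 4-6 1-8-4-14-11-14-14-8-24-9"/><path d="M400 72l-38-2-16-3-10-5-18-13-6-2-4 3-4 5-15 35-2 10 2 10 15 30 7 8 17 16 12 20 12 4 48 2"/><path d="M24 38l1 14 5 7 24 12 14 3 10-3 9-9 5-14-3-10"/></g><g data-elev="500"><path d="M180 364l8 1 8-1 5-4 0-4-4-6-19-13-10-10-8-14-8-26-6-9-6-4-6-3-7-1-5 1-5 7-7 28 2 14 5 14 9 6 26 8 20 13z"/><path d="M400 129l-12-4-6-5-2-8 0-20-2-4-4-4-16 0-28 7-18-5-6 3-3 7 0 12 5 16 10 12 18 16 18 13 34 10 12 2"/></g><g data-elev="550"><path d="M389 158l7 1 3-3-4-4-9-4-8-2-5 2 0 2 3 2z"/></g>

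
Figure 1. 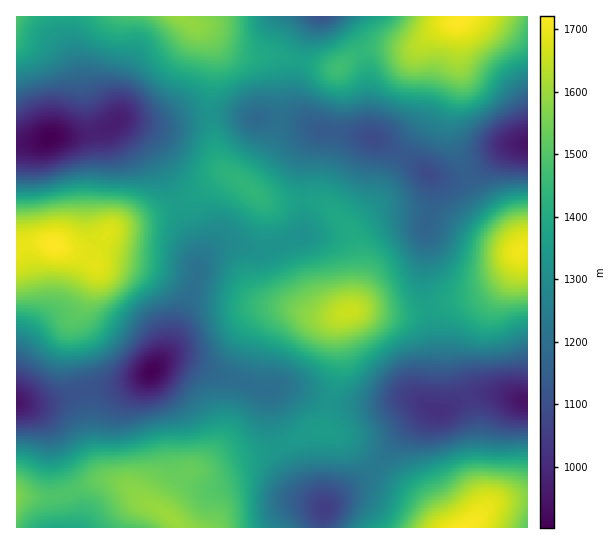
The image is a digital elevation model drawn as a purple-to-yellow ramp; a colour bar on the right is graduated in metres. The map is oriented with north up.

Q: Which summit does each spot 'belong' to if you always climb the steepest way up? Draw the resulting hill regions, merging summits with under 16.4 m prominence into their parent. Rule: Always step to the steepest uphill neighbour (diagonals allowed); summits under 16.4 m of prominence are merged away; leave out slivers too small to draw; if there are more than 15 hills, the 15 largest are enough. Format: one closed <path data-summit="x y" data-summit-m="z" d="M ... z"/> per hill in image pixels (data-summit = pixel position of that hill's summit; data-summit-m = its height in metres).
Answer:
<path data-summit="349 311" data-summit-m="1656" d="M331 131l-12 0-7 7-8 17-1 79-17 9-20 6-44-4-13 8-12 16-2 17-22 55-13 21 23-2 34 15 22 5 19 8 32 0 44 16 40 1 28-6 11 0 17 9 5-53-4-34-8-30 0-24 4-25 0-19 6-30-1-14-3-5-7-6-43-28z"/><path data-summit="54 245" data-summit-m="1721" d="M117 121l-7 6-13 5-24 4-15 0-42 9 1 258 20 1 14-3 36-12 30-2 33-14 18-22 27-65 2-11 0-22-18-47-28-53-16-17z"/><path data-summit="171 518" data-summit-m="1599" d="M183 360l-20 1-13 12-33 14-30 2-42 14-26 0 16 8 10 10 6 10 6 36 18 47 0 13 247 1 3-19-28-24-20-39-5-19-1-37-13-2-19-8-22-5z"/><path data-summit="181 17" data-summit-m="1593" d="M315 16l-245 0-1 22 8 31 2 24-11 28-15 16 20-1 29-5 16-11 48 5 40-9 76 3 19 2 12 6-9-9-8-13-1-19 6-36z"/><path data-summit="458 22" data-summit-m="1720" d="M527 16l-190 0 19 25 9 21 3 17 0 43 3 13 42 26 14 12 8 4 15 3 23-5 25-22 13-8 16-1z"/><path data-summit="518 251" data-summit-m="1703" d="M527 144l-10 0-14 5-22 20-19 10-12 1-21-5 3 4 1 14-6 30-4 68 6 23 4 25 2 18-6 45 4 7 8 2 22-12 14-4 25 0 21 6 5 0z"/><path data-summit="465 527" data-summit-m="1717" d="M502 395l-25 0-14 4-22 12-14-2-30 30-31 38-21 14-20 16-2 8 0 12 204 1 1-126z"/><path data-summit="253 191" data-summit-m="1440" d="M241 116l-35 0-40 9-49-4 28 25 14 20 36 77 3 25 11-15 13-8 44 4 20-6 16-8 2-4-1-69 5-17 4-7 9-8-27-10-43-1z"/><path data-summit="325 431" data-summit-m="1355" d="M290 388l-17 0-2 2 2 44 7 19 17 32 28 23 20-17 21-14 31-38 30-30 5 0-19-10-11 0-28 6-40-1z"/><path data-summit="339 67" data-summit-m="1469" d="M335 16l-18 0-8 13-8 21-4 19-2 17 1 19 8 13 14 11 53 8-3-15 0-43-3-17-9-21z"/><path data-summit="17 17" data-summit-m="1498" d="M69 16l-53 1 1 127 22-3 14-4 12-12 10-18 4-14 0-15-10-40z"/><path data-summit="17 497" data-summit-m="1566" d="M18 403l-2 0 0 124 58 1 1-14-18-47-6-36-6-10-10-10z"/>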